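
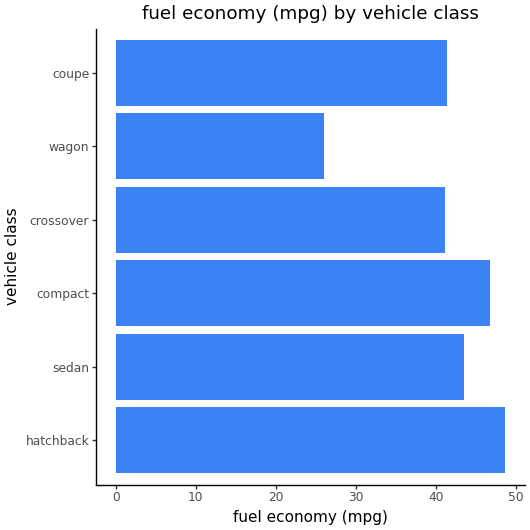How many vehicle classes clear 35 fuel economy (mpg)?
5

Above 35: hatchback, sedan, compact, crossover, coupe.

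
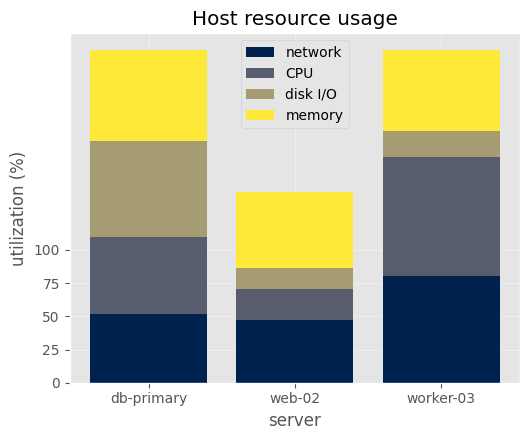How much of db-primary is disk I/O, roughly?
disk I/O top ≈ 175, bottom ≈ 100; segment ≈ 75.

≈ 75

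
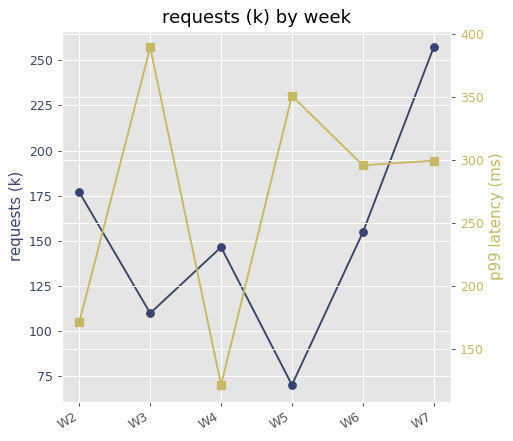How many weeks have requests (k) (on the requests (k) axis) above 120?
4

Above 120: W2, W4, W6, W7.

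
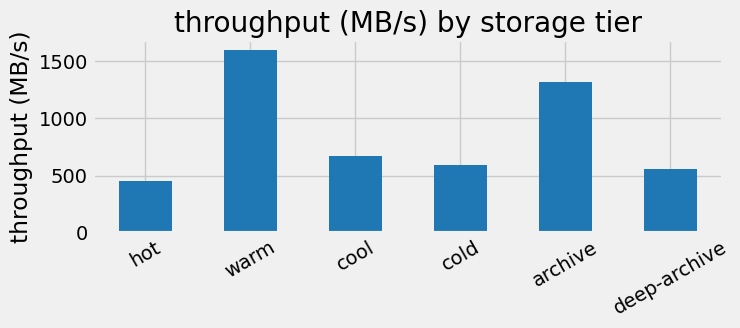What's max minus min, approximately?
≈ 1200

Max warm ≈ 1600, min hot ≈ 400; range ≈ 1200.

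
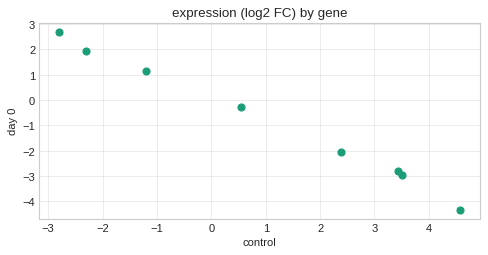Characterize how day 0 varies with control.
negative, strong

Points are negatively correlated; strong (|r| ≈ 1.0).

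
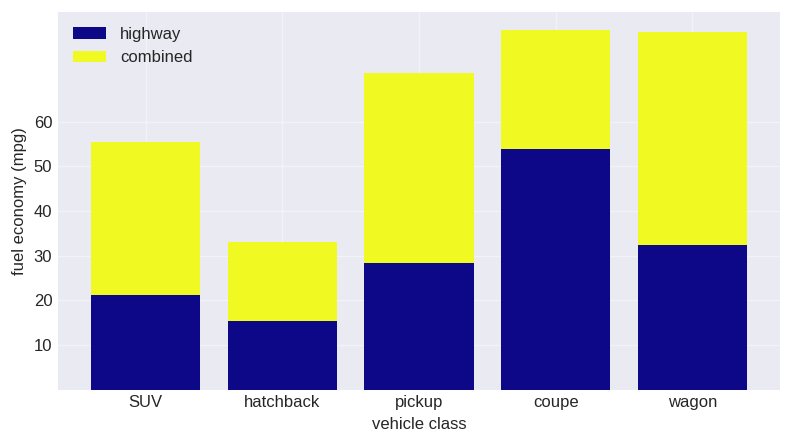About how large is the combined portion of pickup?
≈ 40

combined top ≈ 70, bottom ≈ 30; segment ≈ 40.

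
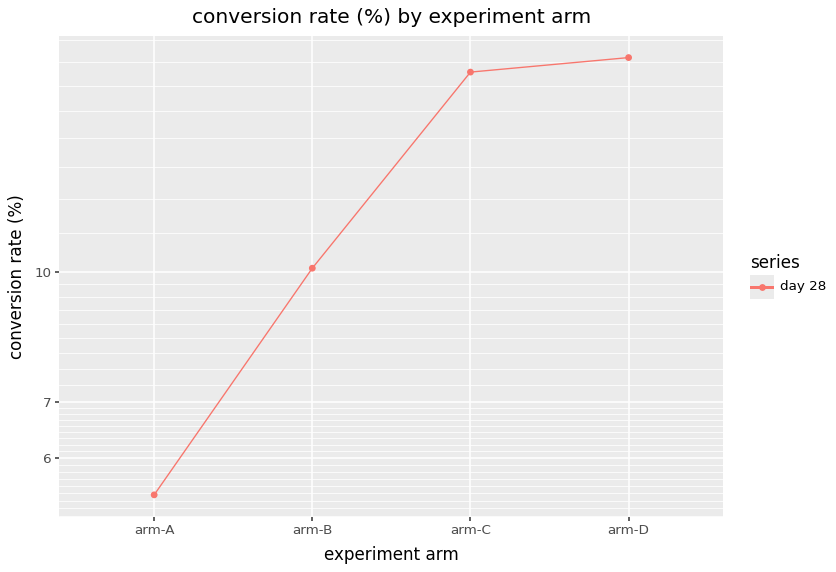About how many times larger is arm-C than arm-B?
arm-C ≈ 18, arm-B ≈ 10; 18/10 ≈ 1.8.

≈ 1.8×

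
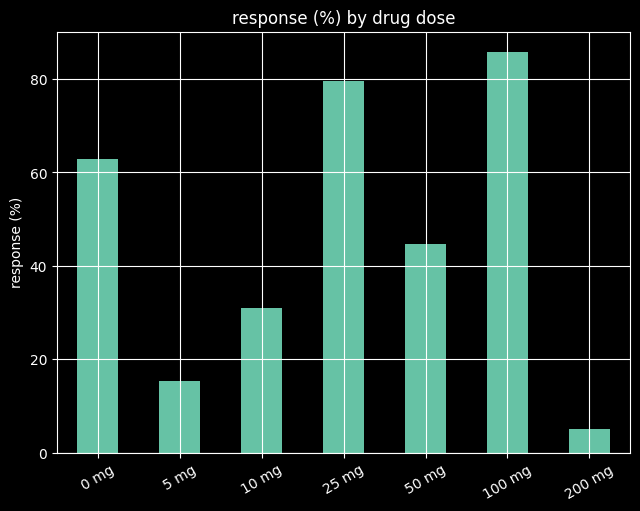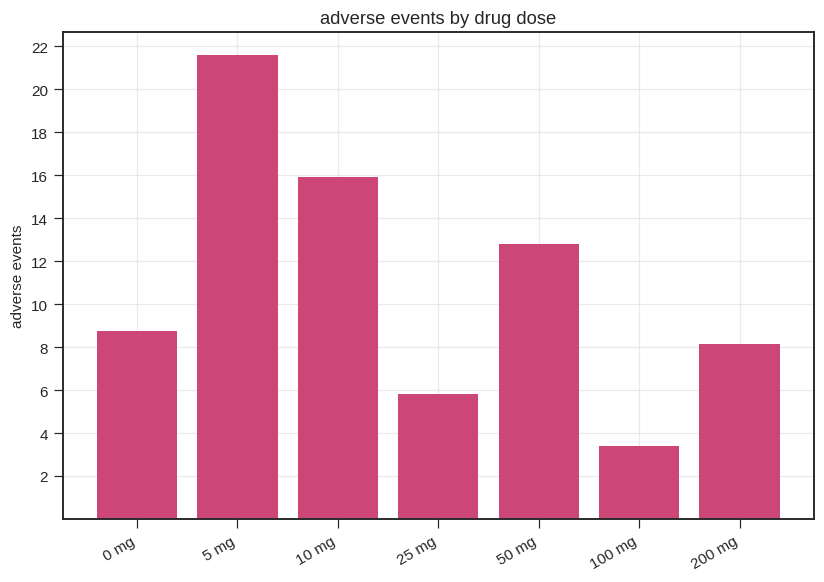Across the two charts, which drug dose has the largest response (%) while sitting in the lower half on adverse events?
100 mg

Chart 2 median adverse events ≈ 8; below-median drug doses: 25 mg, 100 mg, 200 mg. Among those, 100 mg has the highest response (%) (≈ 90).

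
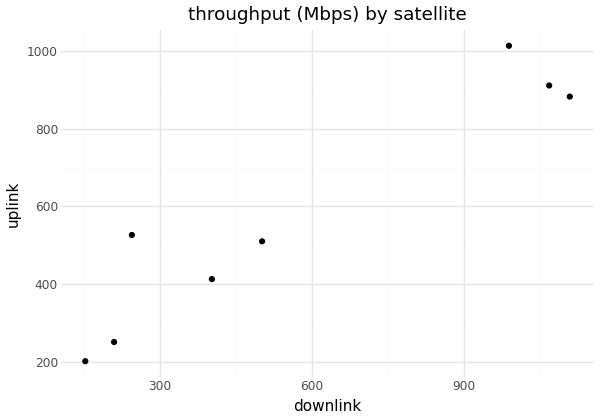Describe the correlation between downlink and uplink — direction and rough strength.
positive, strong

Points are positively correlated; strong (|r| ≈ 0.9).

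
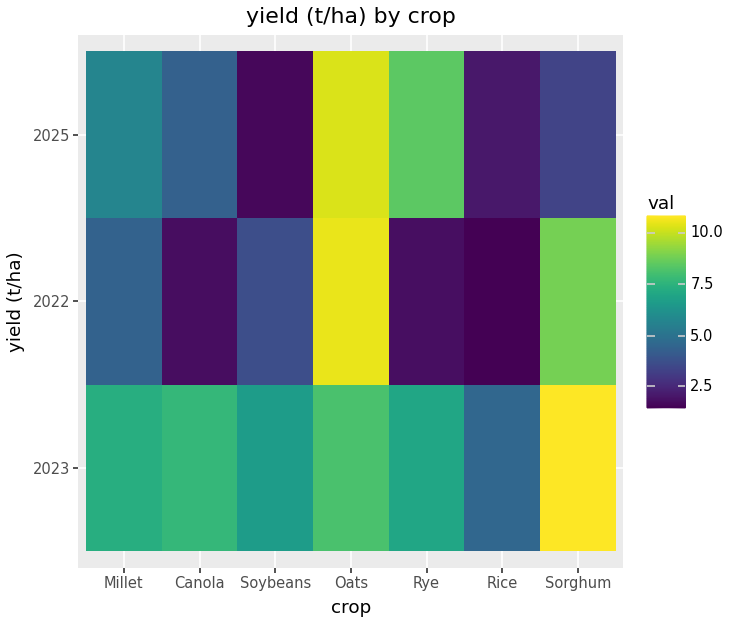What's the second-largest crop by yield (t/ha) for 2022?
Top 3 for 2022: Oats ≈ 11, Sorghum ≈ 9, Millet ≈ 4.

Sorghum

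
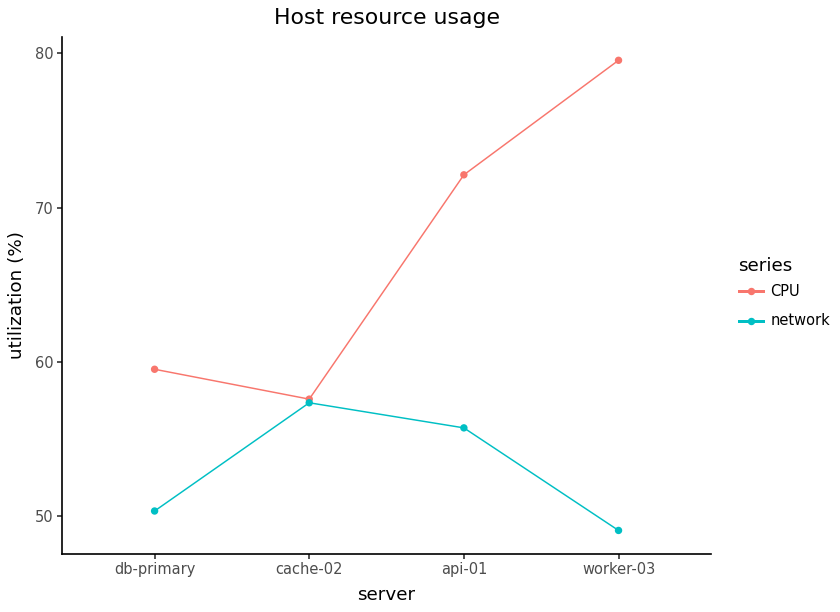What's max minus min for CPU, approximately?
Max worker-03 ≈ 80, min cache-02 ≈ 60; range ≈ 20.

≈ 20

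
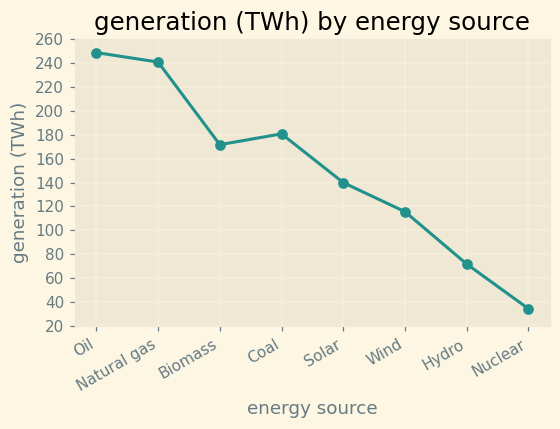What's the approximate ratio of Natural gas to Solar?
≈ 1.71×

Natural gas ≈ 240, Solar ≈ 140; 240/140 ≈ 1.71.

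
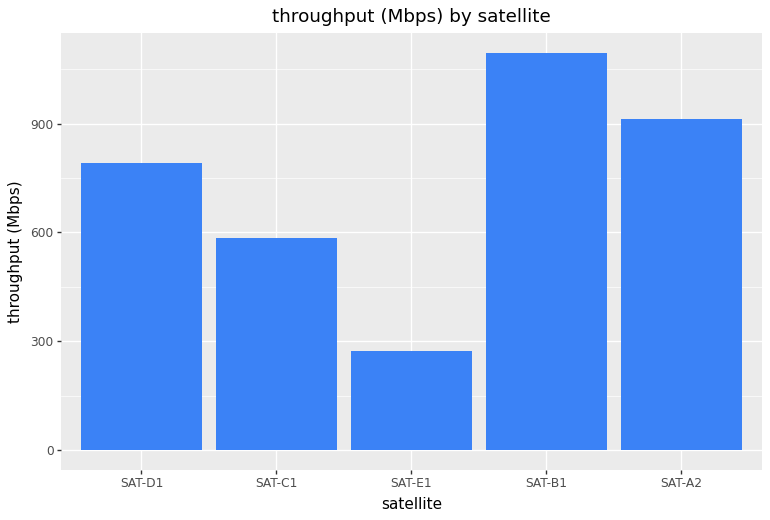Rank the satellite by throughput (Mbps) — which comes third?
Top 4: SAT-B1 ≈ 1100, SAT-A2 ≈ 900, SAT-D1 ≈ 800, SAT-C1 ≈ 600.

SAT-D1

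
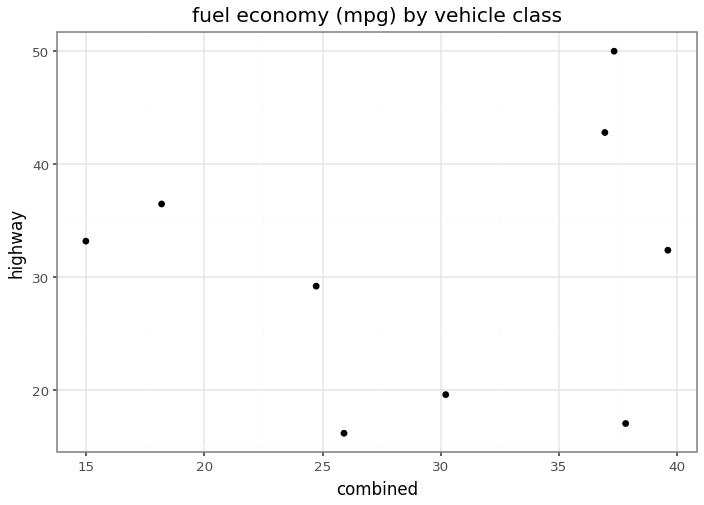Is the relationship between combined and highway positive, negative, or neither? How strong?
Points are roughly uncorrelated; weak (|r| ≈ 0.1).

no clear correlation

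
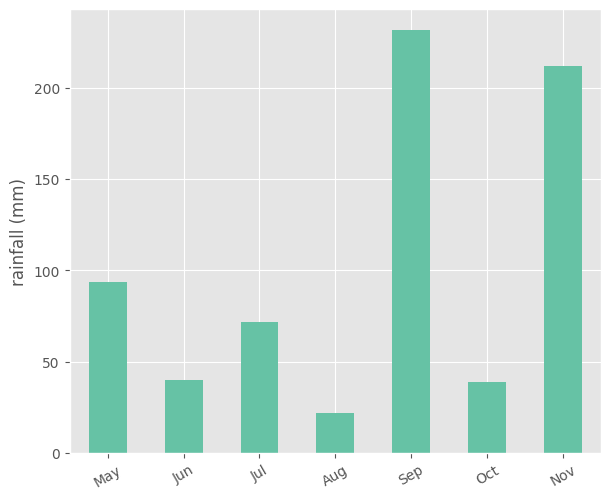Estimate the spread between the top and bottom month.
Max Sep ≈ 240, min Aug ≈ 20; range ≈ 220.

≈ 220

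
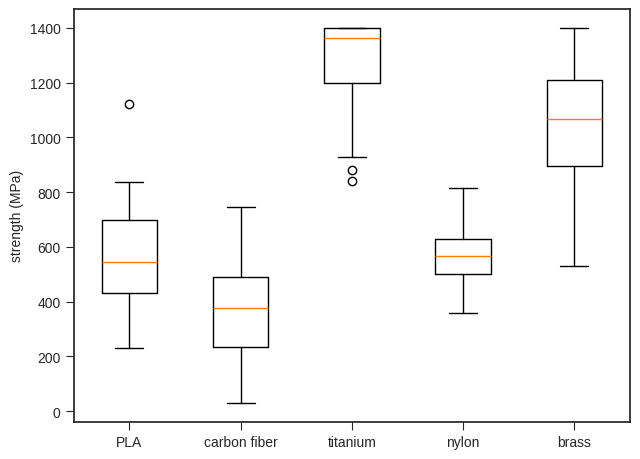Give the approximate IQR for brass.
Q3 ≈ 1200, Q1 ≈ 900; IQR ≈ 300.

≈ 300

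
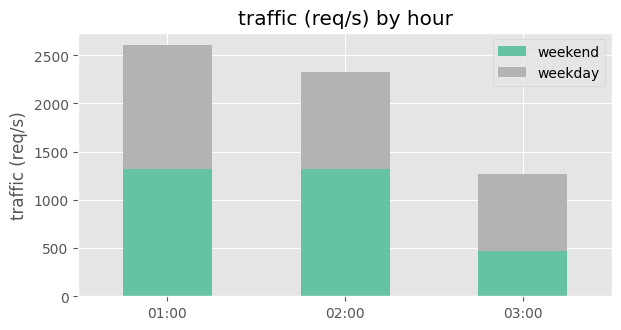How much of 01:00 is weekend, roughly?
≈ 1500

weekend top ≈ 1500, bottom ≈ 0; segment ≈ 1500.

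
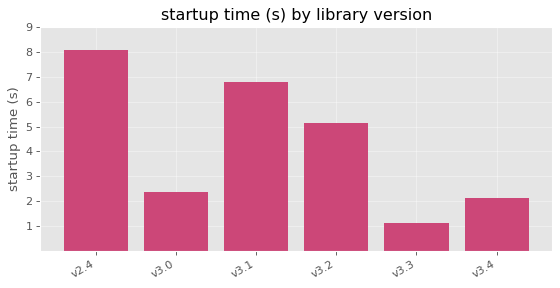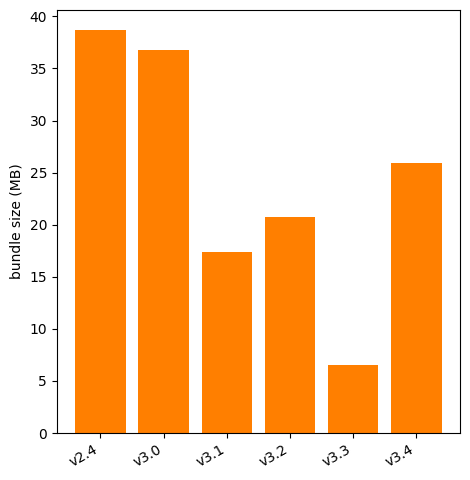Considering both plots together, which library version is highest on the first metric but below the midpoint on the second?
v3.1

Chart 2 median bundle size (MB) ≈ 25; below-median library versions: v3.1, v3.2, v3.3. Among those, v3.1 has the highest startup time (s) (≈ 7).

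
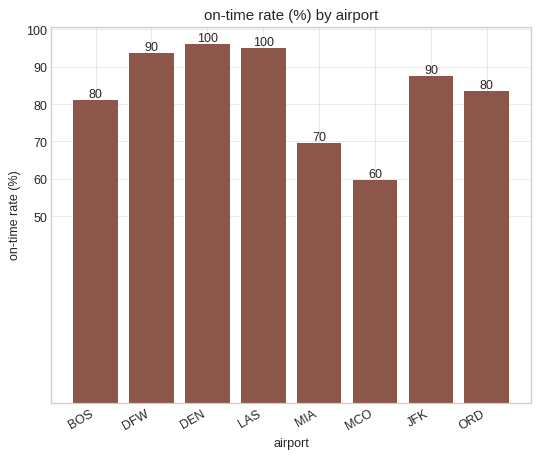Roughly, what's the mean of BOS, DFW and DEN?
(80 + 90 + 100) / 3 ≈ 90.

≈ 90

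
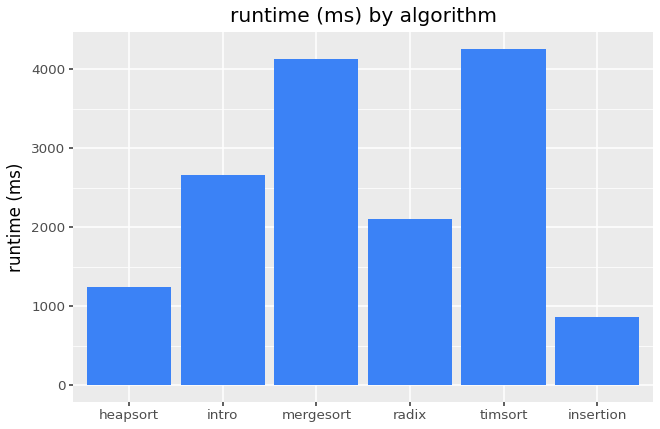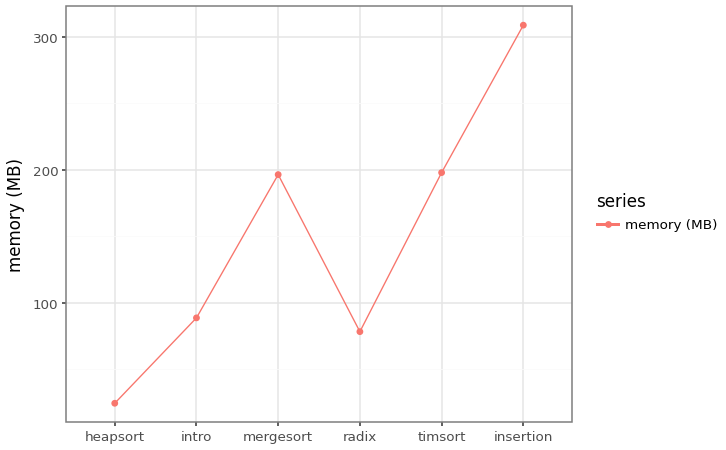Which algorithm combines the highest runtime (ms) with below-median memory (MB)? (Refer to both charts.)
Chart 2 median memory (MB) ≈ 150; below-median algorithms: heapsort, intro, radix. Among those, intro has the highest runtime (ms) (≈ 2500).

intro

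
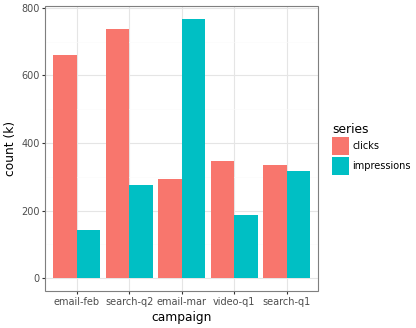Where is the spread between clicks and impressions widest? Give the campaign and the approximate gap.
email-feb: clicks ≈ 700, impressions ≈ 100 → gap ≈ 600. Next-largest (email-mar) is only ≈ 500.

email-feb, ≈ 600 k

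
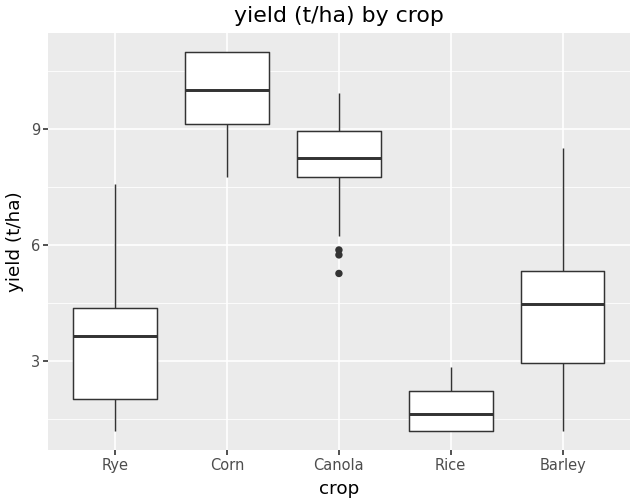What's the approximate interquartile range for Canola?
≈ 1

Q3 ≈ 9, Q1 ≈ 8; IQR ≈ 1.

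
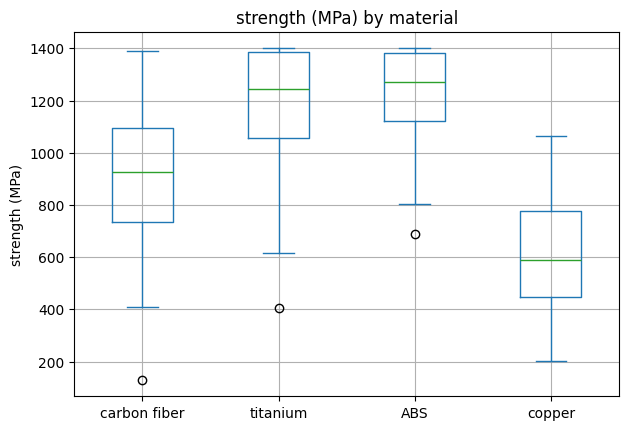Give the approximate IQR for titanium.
≈ 300

Q3 ≈ 1400, Q1 ≈ 1100; IQR ≈ 300.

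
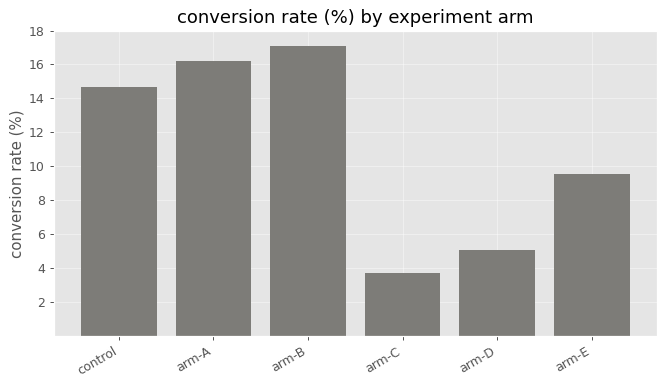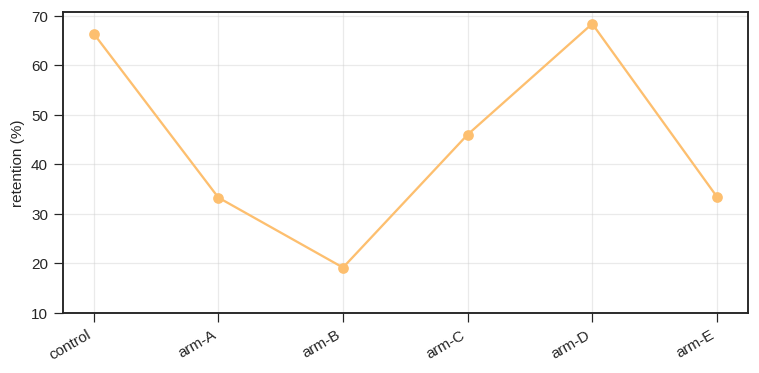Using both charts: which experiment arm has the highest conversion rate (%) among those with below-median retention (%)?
arm-B

Chart 2 median retention (%) ≈ 40; below-median experiment arms: arm-A, arm-B, arm-E. Among those, arm-B has the highest conversion rate (%) (≈ 18).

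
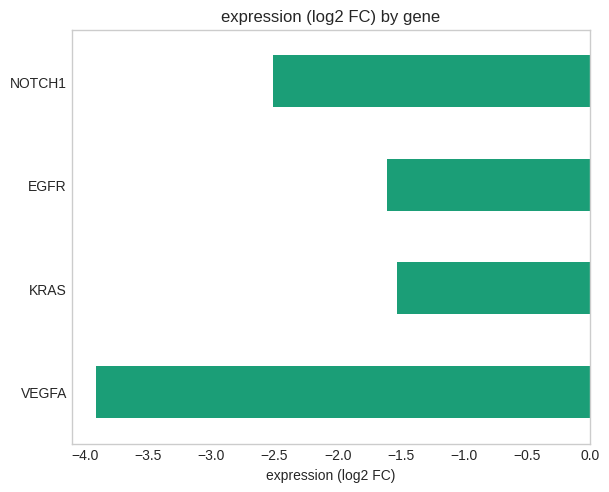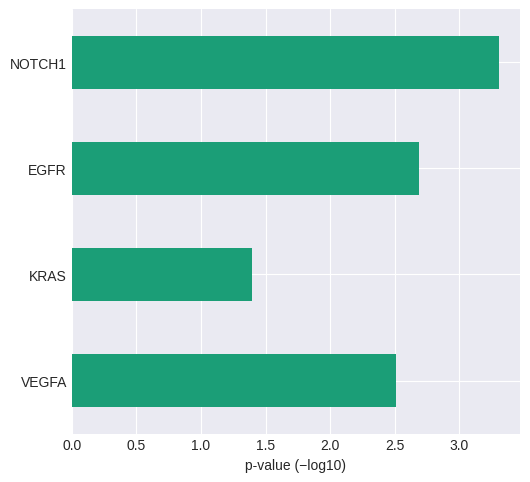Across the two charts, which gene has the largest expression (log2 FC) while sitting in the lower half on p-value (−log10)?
KRAS

Chart 2 median p-value (−log10) ≈ 2.5; below-median genes: VEGFA, KRAS. Among those, KRAS has the highest expression (log2 FC) (≈ -2).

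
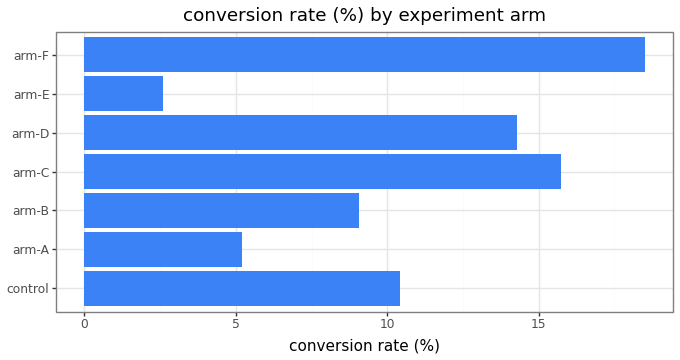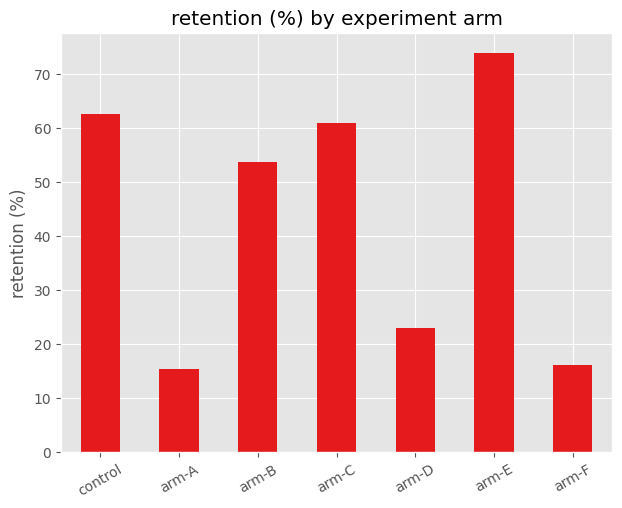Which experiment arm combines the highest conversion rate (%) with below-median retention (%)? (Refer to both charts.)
Chart 2 median retention (%) ≈ 50; below-median experiment arms: arm-A, arm-D, arm-F. Among those, arm-F has the highest conversion rate (%) (≈ 18).

arm-F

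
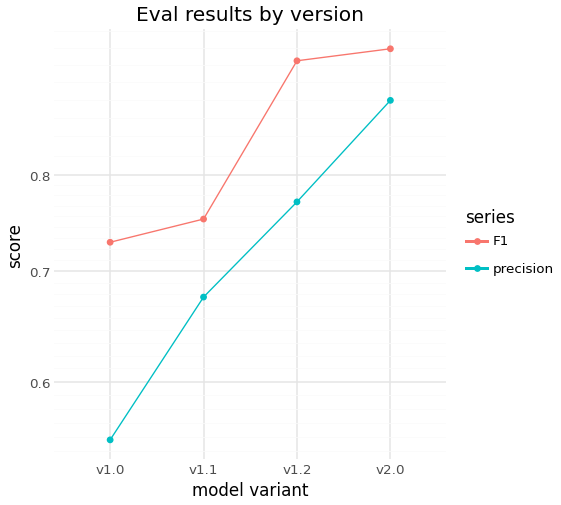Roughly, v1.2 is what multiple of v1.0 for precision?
≈ 1.36×

v1.2 ≈ 0.75, v1.0 ≈ 0.55; 0.75/0.55 ≈ 1.36.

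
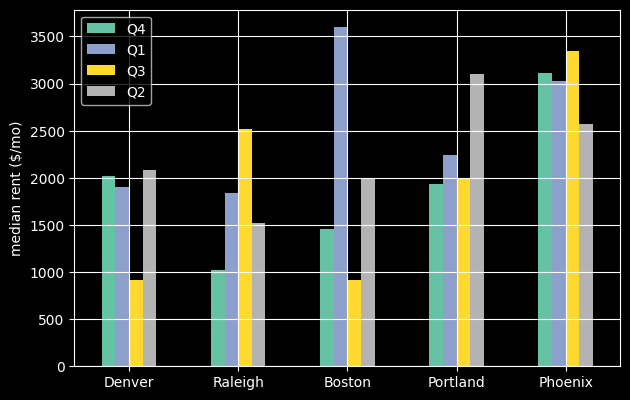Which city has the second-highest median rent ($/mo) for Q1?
Top 3 for Q1: Boston ≈ 3500, Phoenix ≈ 3000, Portland ≈ 2000.

Phoenix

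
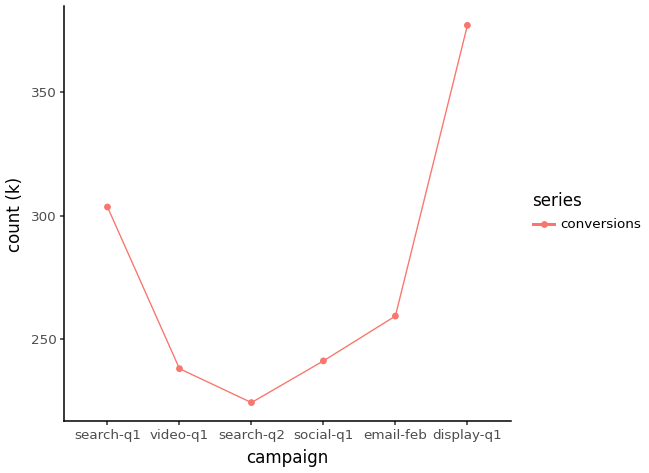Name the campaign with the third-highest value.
Top 4: display-q1 ≈ 380, search-q1 ≈ 300, email-feb ≈ 260, social-q1 ≈ 240.

email-feb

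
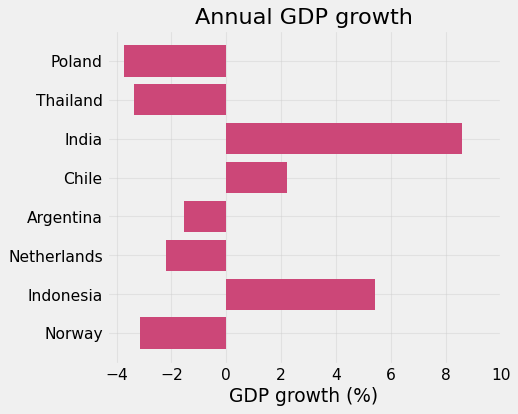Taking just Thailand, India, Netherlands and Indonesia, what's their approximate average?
≈ 2

(-4 + 8 + -2 + 6) / 4 ≈ 2.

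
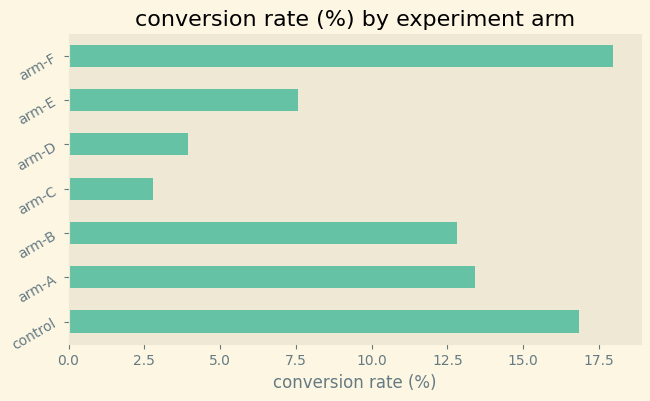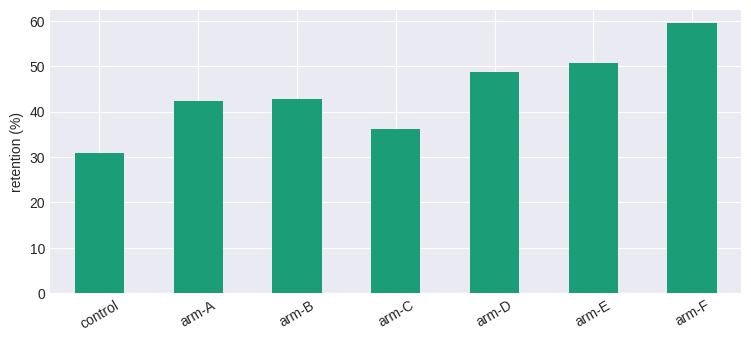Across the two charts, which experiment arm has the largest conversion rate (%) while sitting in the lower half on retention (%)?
control

Chart 2 median retention (%) ≈ 40; below-median experiment arms: control, arm-A, arm-C. Among those, control has the highest conversion rate (%) (≈ 16).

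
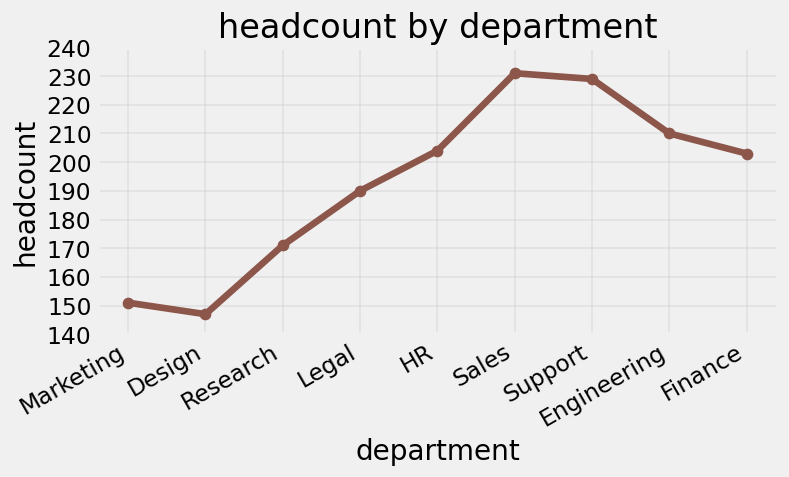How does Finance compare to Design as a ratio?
≈ 1.33×

Finance ≈ 200, Design ≈ 150; 200/150 ≈ 1.33.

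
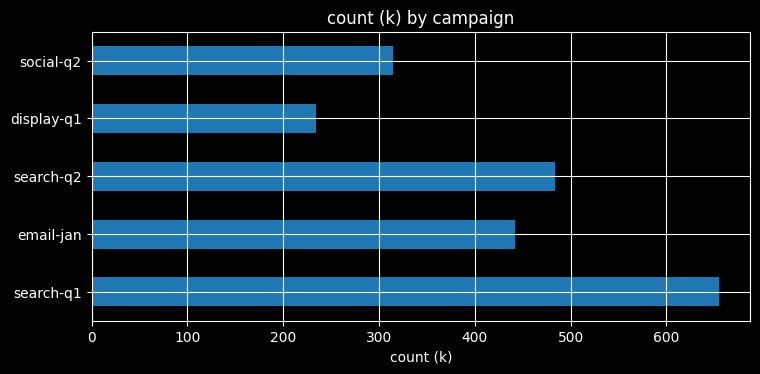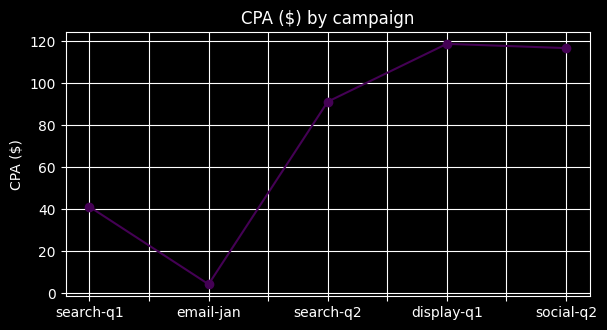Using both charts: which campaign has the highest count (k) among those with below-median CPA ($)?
Chart 2 median CPA ($) ≈ 100; below-median campaigns: search-q1, email-jan. Among those, search-q1 has the highest count (k) (≈ 700).

search-q1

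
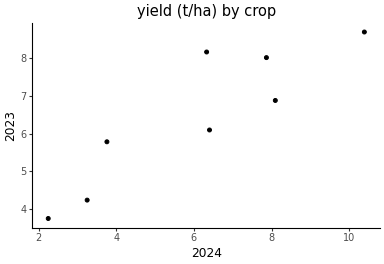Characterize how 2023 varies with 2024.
positive, strong

Points are positively correlated; strong (|r| ≈ 0.9).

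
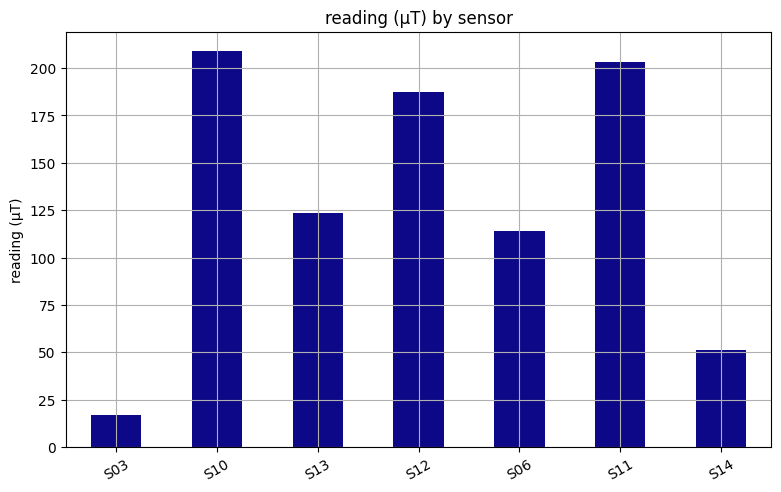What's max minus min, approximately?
Max S10 ≈ 200, min S03 ≈ 20; range ≈ 180.

≈ 180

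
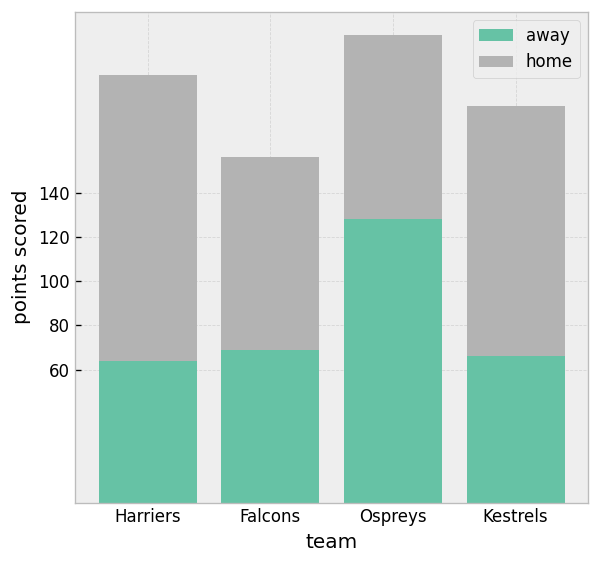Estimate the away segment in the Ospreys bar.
away top ≈ 120, bottom ≈ 0; segment ≈ 120.

≈ 120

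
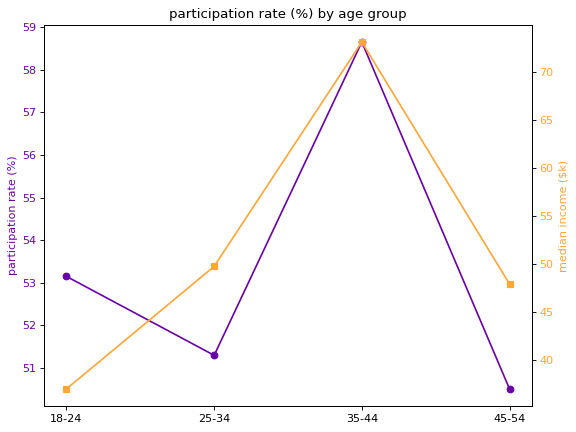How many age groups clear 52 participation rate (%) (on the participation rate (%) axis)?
2

Above 52: 18-24, 35-44.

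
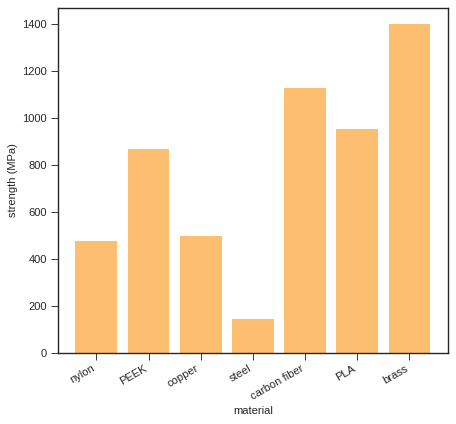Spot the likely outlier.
steel

steel ≈ 200; the rest sit between ≈ 400 and ≈ 1400.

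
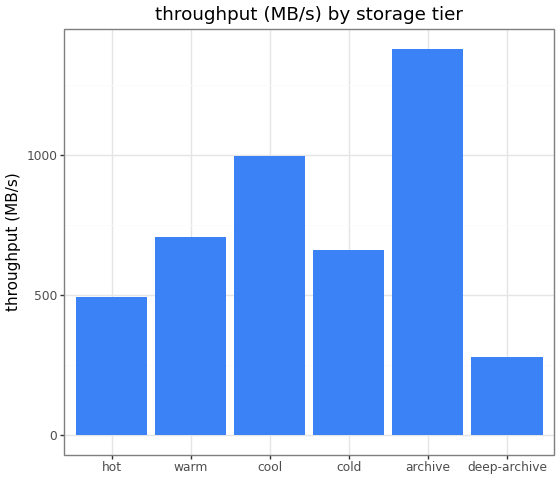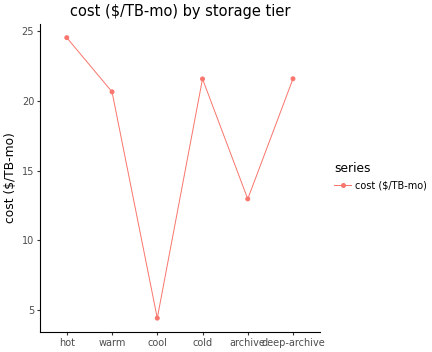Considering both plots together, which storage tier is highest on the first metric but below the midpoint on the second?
Chart 2 median cost ($/TB-mo) ≈ 20; below-median storage tiers: warm, cool, archive. Among those, archive has the highest throughput (MB/s) (≈ 1400).

archive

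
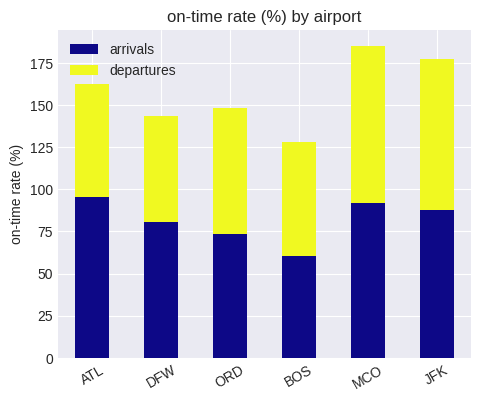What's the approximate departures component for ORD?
≈ 60

departures top ≈ 140, bottom ≈ 80; segment ≈ 60.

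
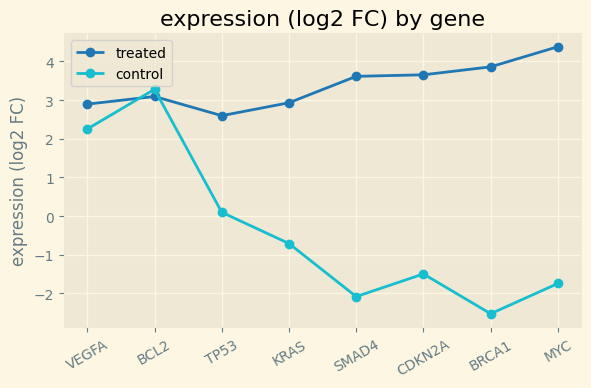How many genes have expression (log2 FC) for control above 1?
Above 1: VEGFA, BCL2.

2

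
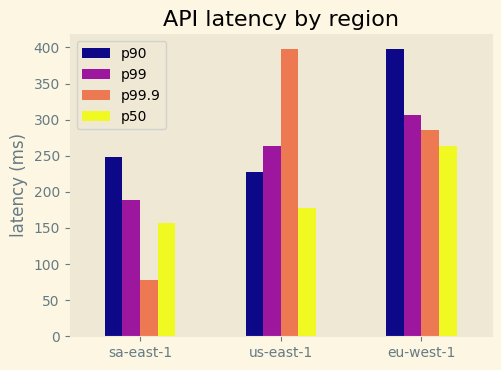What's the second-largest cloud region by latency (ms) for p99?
Top 3 for p99: eu-west-1 ≈ 300, us-east-1 ≈ 250, sa-east-1 ≈ 200.

us-east-1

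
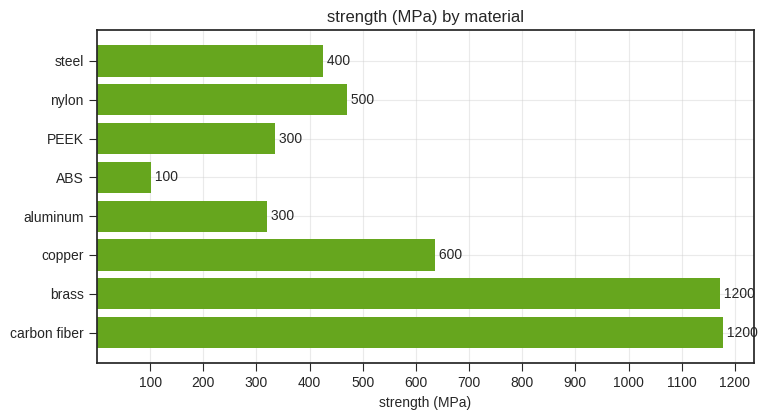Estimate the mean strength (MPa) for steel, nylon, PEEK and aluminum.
(400 + 500 + 300 + 300) / 4 ≈ 375.

≈ 375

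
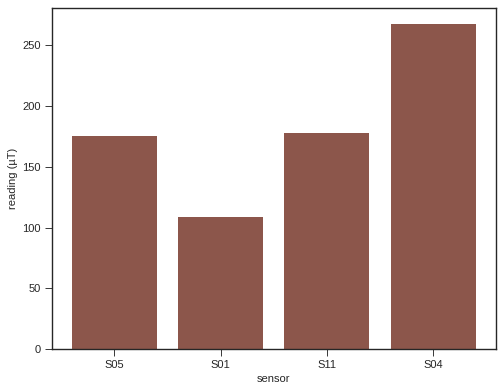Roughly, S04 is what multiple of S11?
S04 ≈ 275, S11 ≈ 175; 275/175 ≈ 1.57.

≈ 1.57×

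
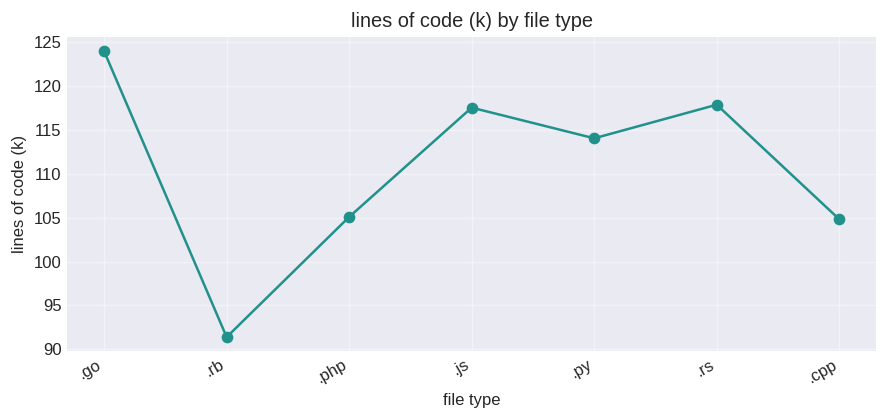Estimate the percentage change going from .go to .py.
≈ -8%

.go ≈ 125, .py ≈ 115; (115 − 125) / 125 ≈ -8%.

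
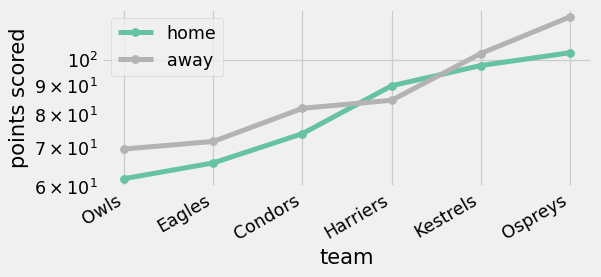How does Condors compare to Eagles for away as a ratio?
Condors ≈ 80, Eagles ≈ 70; 80/70 ≈ 1.14.

≈ 1.14×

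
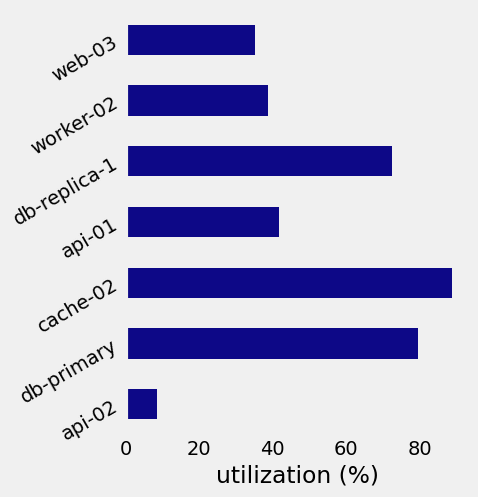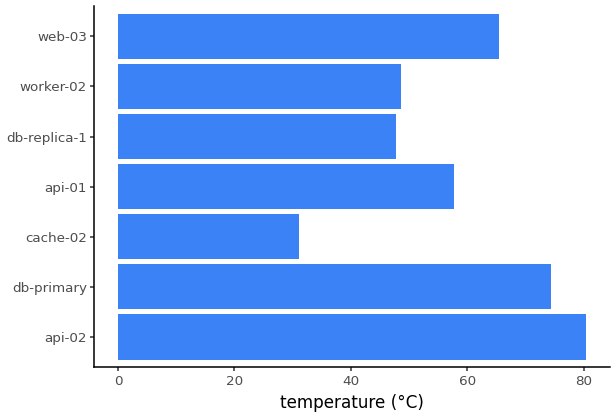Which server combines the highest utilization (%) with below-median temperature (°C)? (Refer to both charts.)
Chart 2 median temperature (°C) ≈ 60; below-median servers: cache-02, db-replica-1, worker-02. Among those, cache-02 has the highest utilization (%) (≈ 90).

cache-02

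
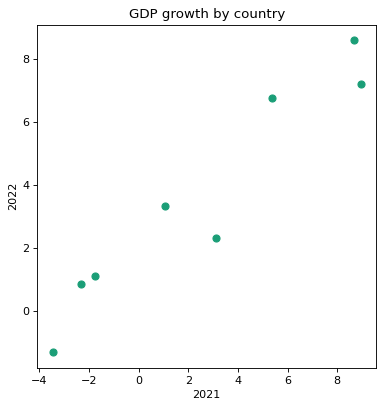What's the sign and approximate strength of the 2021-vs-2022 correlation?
positive, strong

Points are positively correlated; strong (|r| ≈ 1.0).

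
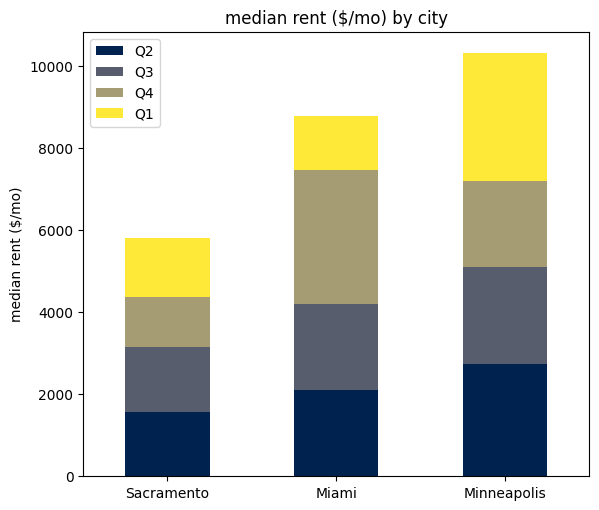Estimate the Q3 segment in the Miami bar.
≈ 2000

Q3 top ≈ 4000, bottom ≈ 2000; segment ≈ 2000.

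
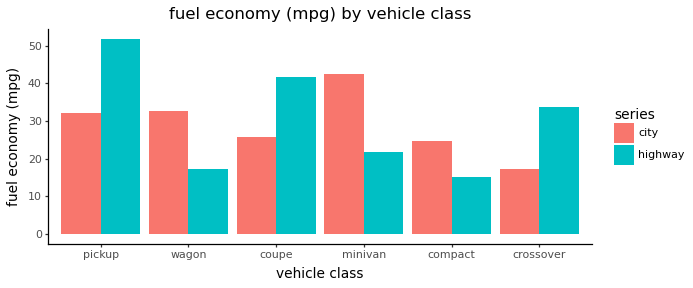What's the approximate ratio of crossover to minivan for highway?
≈ 1.75×

crossover ≈ 35, minivan ≈ 20; 35/20 ≈ 1.75.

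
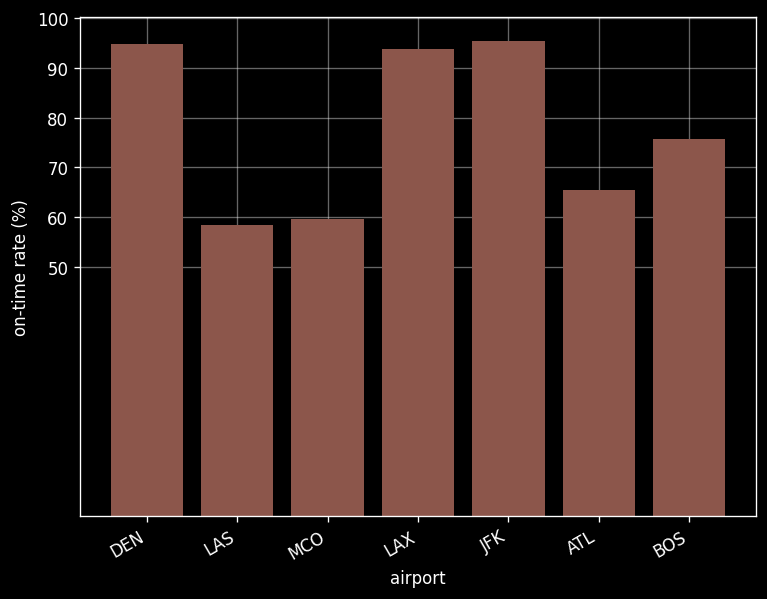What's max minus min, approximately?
≈ 40

Max JFK ≈ 100, min LAS ≈ 60; range ≈ 40.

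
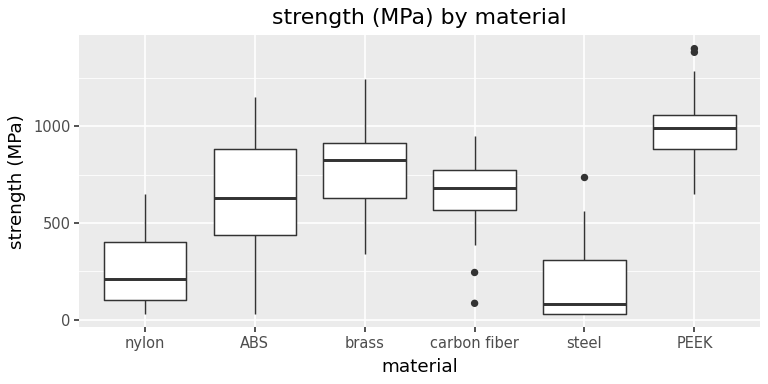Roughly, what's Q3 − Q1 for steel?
Q3 ≈ 300, Q1 ≈ 0; IQR ≈ 300.

≈ 300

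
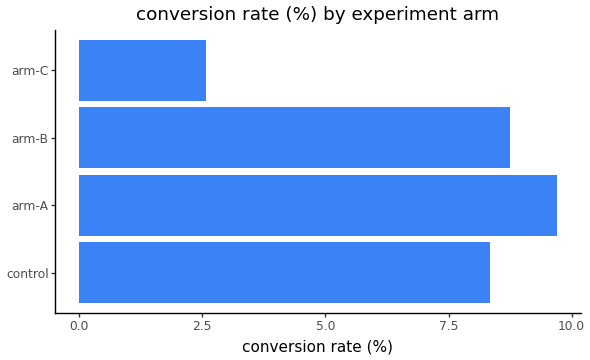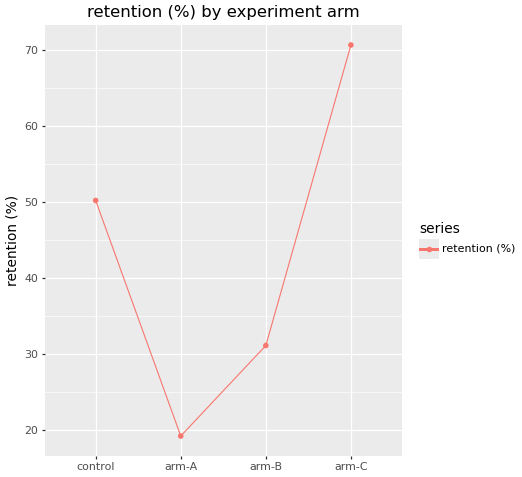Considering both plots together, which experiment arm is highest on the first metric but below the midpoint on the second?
arm-A

Chart 2 median retention (%) ≈ 40; below-median experiment arms: arm-A, arm-B. Among those, arm-A has the highest conversion rate (%) (≈ 10).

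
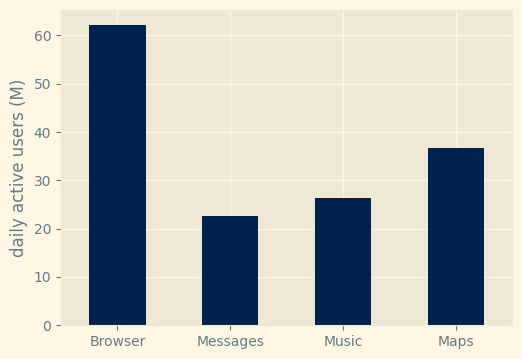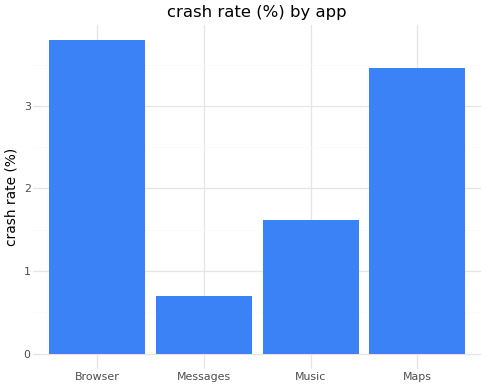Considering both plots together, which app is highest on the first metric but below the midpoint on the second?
Music

Chart 2 median crash rate (%) ≈ 2.5; below-median apps: Messages, Music. Among those, Music has the highest daily active users (M) (≈ 30).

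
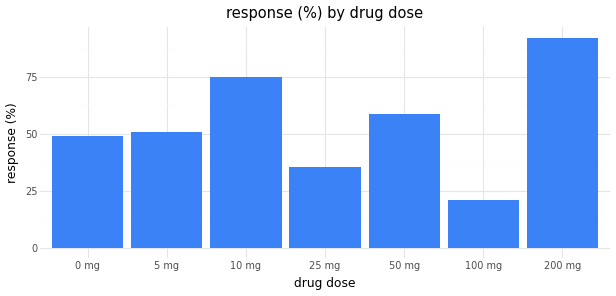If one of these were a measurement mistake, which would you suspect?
200 mg

200 mg ≈ 90; the rest sit between ≈ 20 and ≈ 70.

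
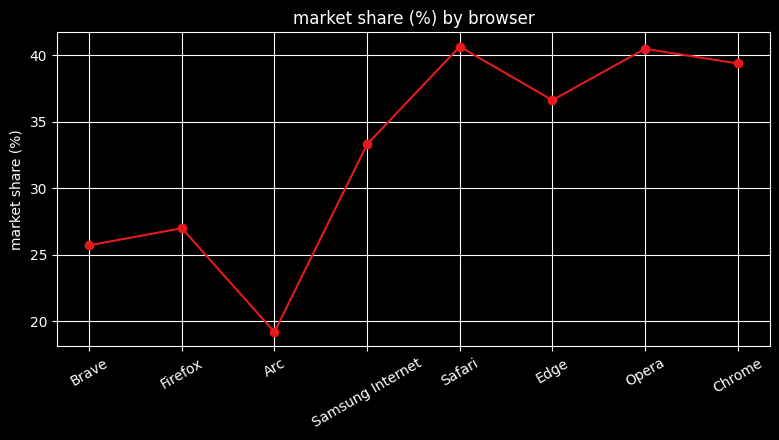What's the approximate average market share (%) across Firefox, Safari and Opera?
≈ 36

(28 + 40 + 40) / 3 ≈ 36.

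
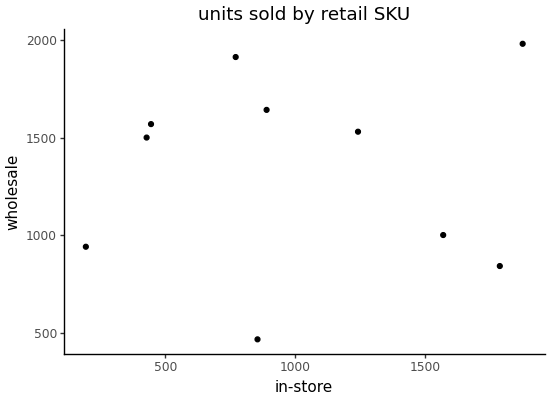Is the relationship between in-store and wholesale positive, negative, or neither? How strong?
Points are roughly uncorrelated; weak (|r| ≈ 0.0).

no clear correlation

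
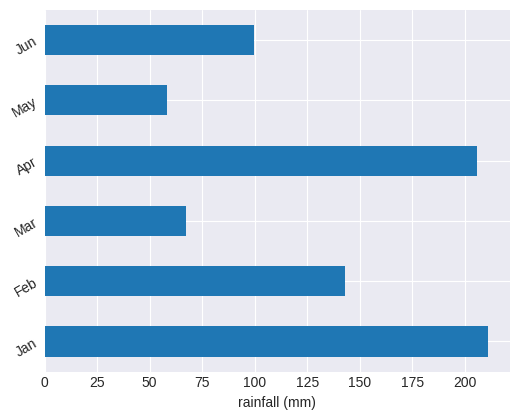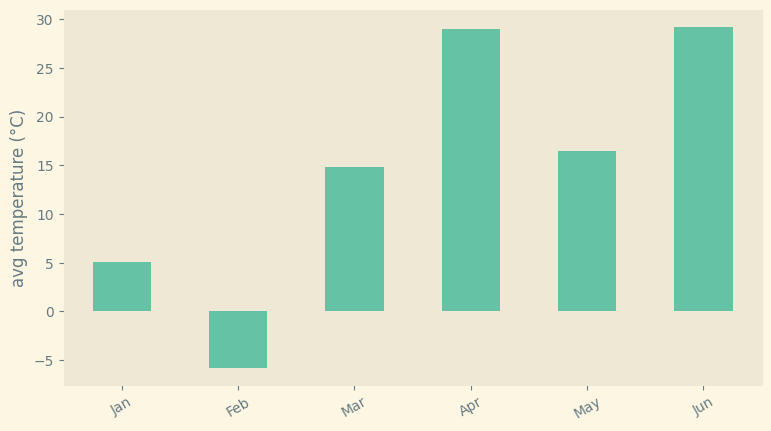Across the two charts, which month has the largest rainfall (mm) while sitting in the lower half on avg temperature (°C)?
Jan

Chart 2 median avg temperature (°C) ≈ 15; below-median months: Jan, Feb, Mar. Among those, Jan has the highest rainfall (mm) (≈ 220).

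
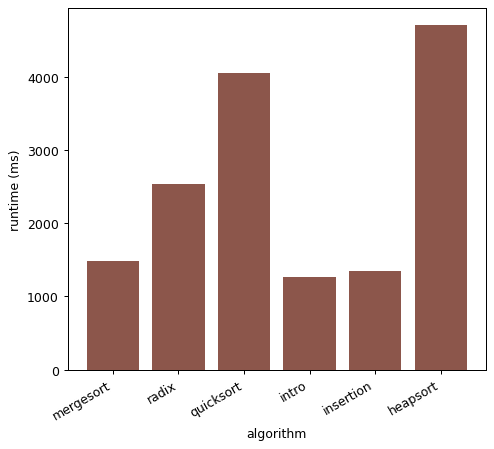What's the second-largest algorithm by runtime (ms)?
quicksort

Top 3: heapsort ≈ 4500, quicksort ≈ 4000, radix ≈ 2500.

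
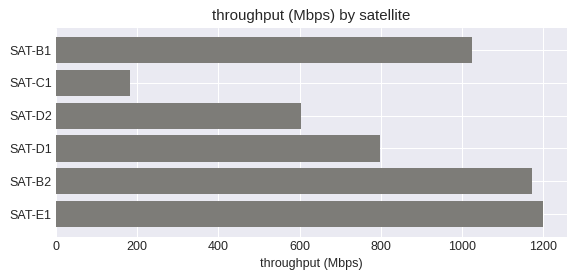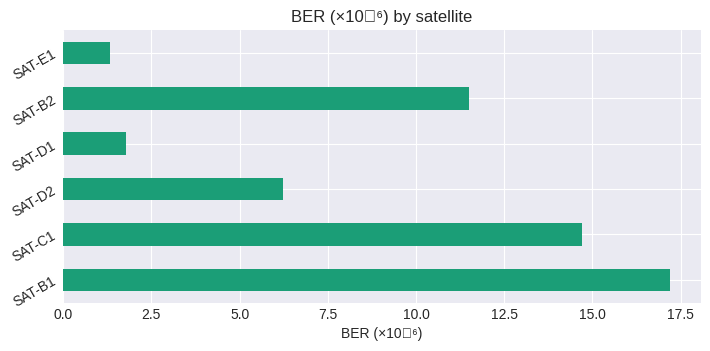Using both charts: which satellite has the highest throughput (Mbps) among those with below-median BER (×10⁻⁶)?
SAT-E1

Chart 2 median BER (×10⁻⁶) ≈ 8; below-median satellites: SAT-D2, SAT-D1, SAT-E1. Among those, SAT-E1 has the highest throughput (Mbps) (≈ 1200).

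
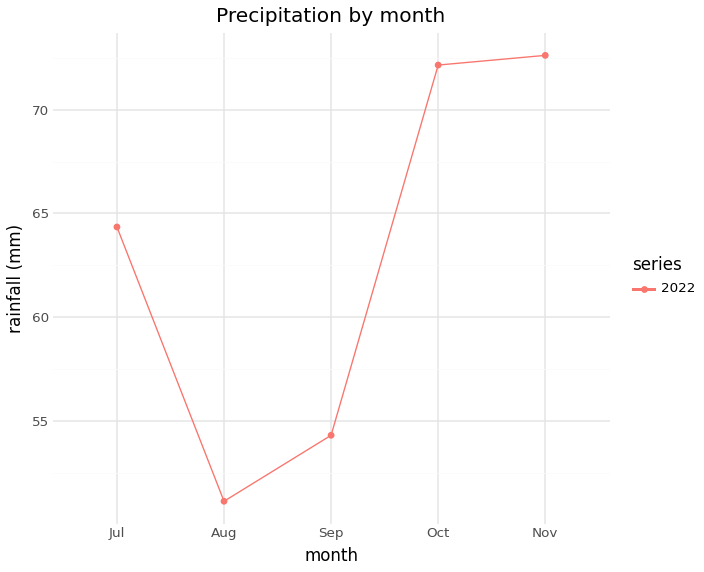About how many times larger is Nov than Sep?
Nov ≈ 72, Sep ≈ 54; 72/54 ≈ 1.33.

≈ 1.33×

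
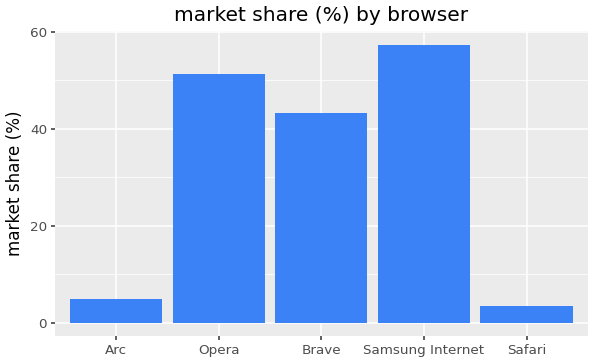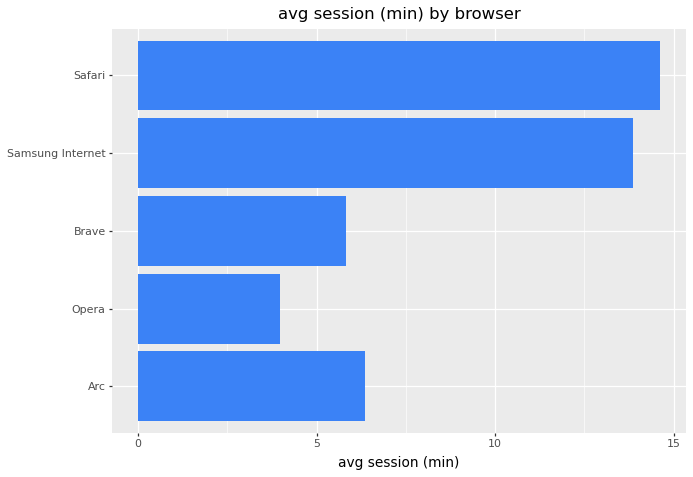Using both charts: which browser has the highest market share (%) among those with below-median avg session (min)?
Opera

Chart 2 median avg session (min) ≈ 6; below-median browsers: Opera, Brave. Among those, Opera has the highest market share (%) (≈ 50).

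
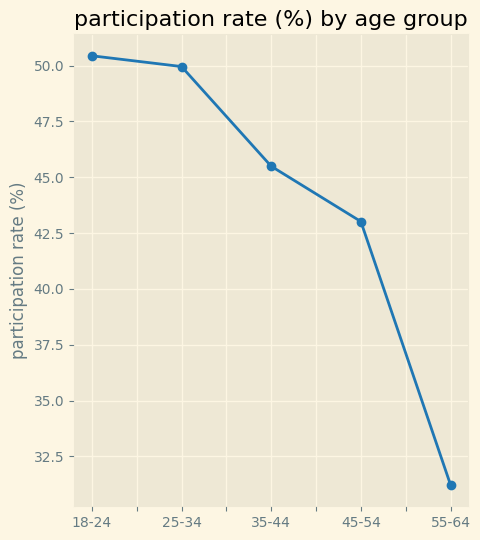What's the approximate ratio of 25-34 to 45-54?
25-34 ≈ 50, 45-54 ≈ 44; 50/44 ≈ 1.14.

≈ 1.14×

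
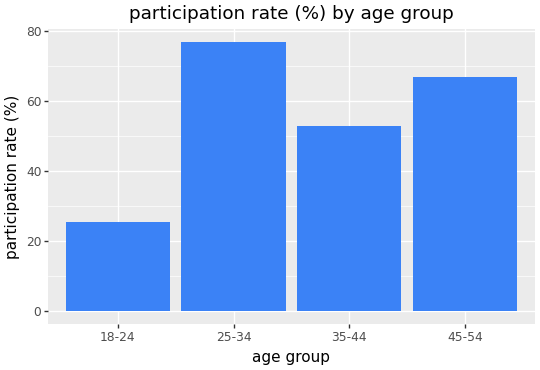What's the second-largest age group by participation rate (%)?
45-54

Top 3: 25-34 ≈ 80, 45-54 ≈ 70, 35-44 ≈ 50.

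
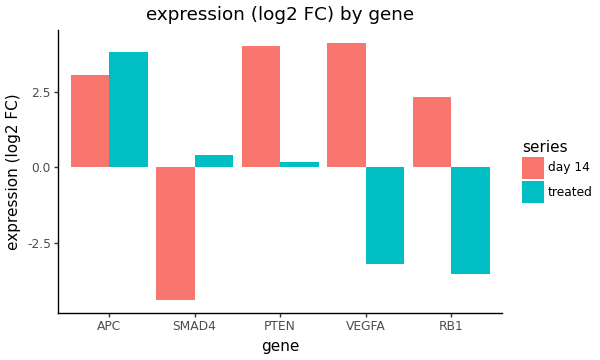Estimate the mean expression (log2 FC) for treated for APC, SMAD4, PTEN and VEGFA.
(4 + 0 + 0 + -3) / 4 ≈ 0.

≈ 0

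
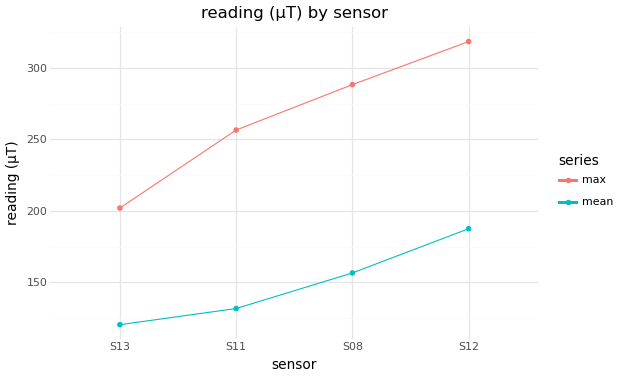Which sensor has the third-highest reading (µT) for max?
S11

Top 4 for max: S12 ≈ 320, S08 ≈ 280, S11 ≈ 260, S13 ≈ 200.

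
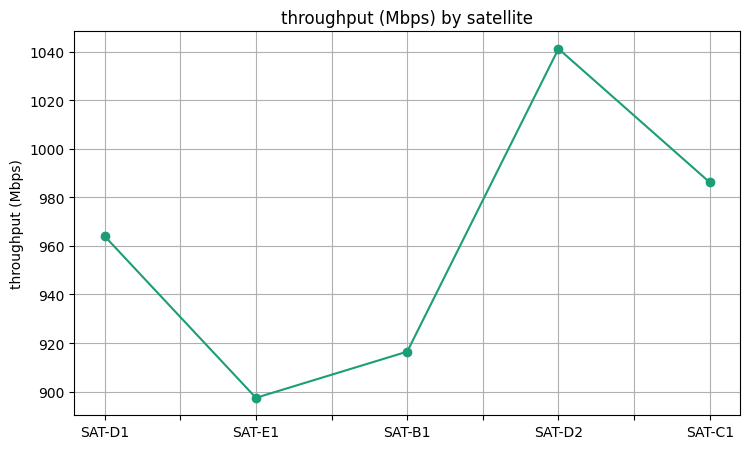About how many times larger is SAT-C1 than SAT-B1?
≈ 1.07×

SAT-C1 ≈ 980, SAT-B1 ≈ 920; 980/920 ≈ 1.07.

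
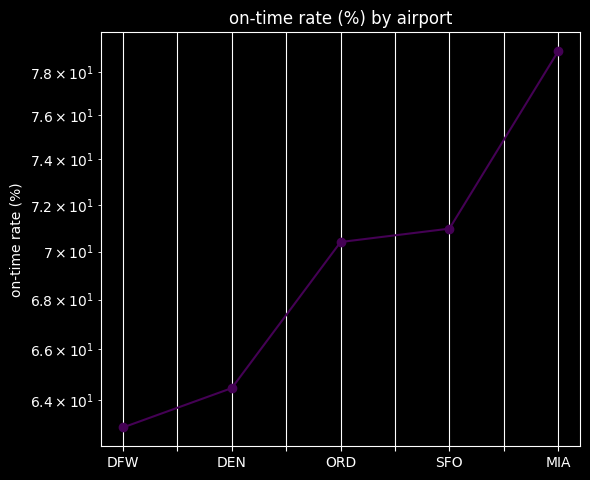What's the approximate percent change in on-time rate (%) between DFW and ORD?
≈ +12.9%

DFW ≈ 62, ORD ≈ 70; (70 − 62) / 62 ≈ +12.9%.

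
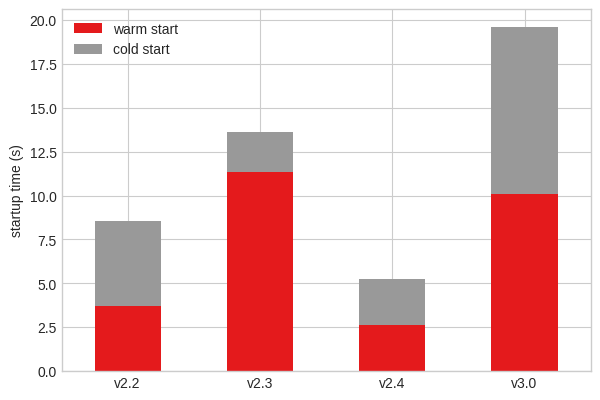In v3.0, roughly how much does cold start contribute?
cold start top ≈ 20, bottom ≈ 10; segment ≈ 10.

≈ 10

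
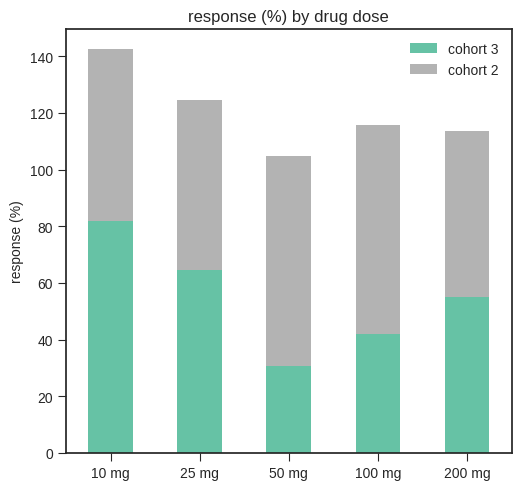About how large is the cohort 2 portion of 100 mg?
cohort 2 top ≈ 120, bottom ≈ 40; segment ≈ 80.

≈ 80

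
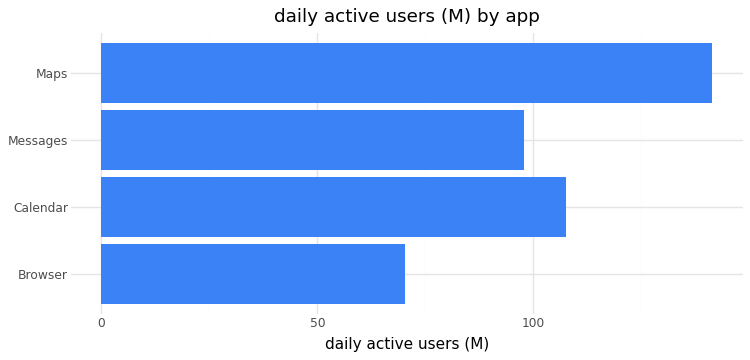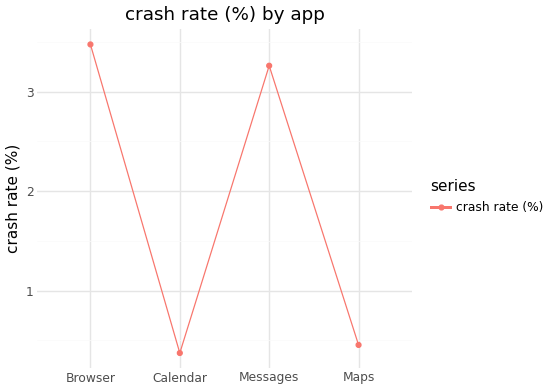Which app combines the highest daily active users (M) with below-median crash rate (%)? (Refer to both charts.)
Maps

Chart 2 median crash rate (%) ≈ 2; below-median apps: Calendar, Maps. Among those, Maps has the highest daily active users (M) (≈ 140).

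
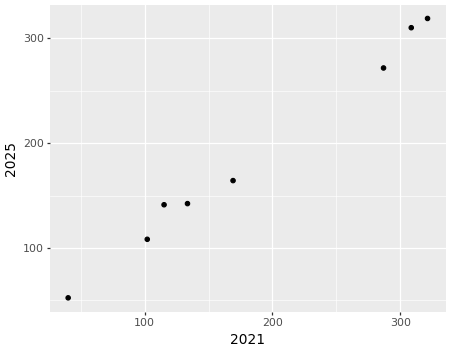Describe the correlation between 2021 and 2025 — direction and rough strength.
positive, strong

Points are positively correlated; strong (|r| ≈ 1.0).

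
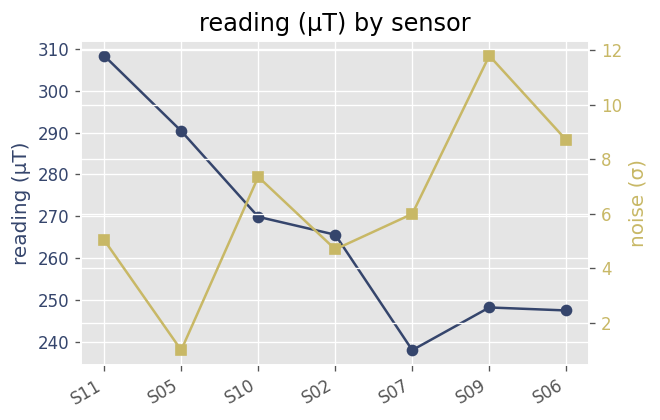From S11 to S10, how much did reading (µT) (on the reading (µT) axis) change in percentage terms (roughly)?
≈ -12.9%

S11 ≈ 310, S10 ≈ 270; (270 − 310) / 310 ≈ -12.9%.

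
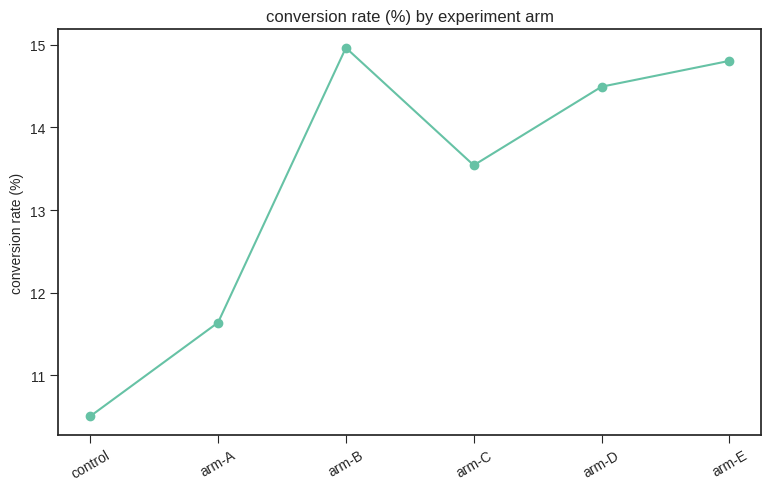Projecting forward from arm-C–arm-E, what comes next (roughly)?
Last three: 13.5, 14.5, 15.0 → slope ≈ 0.75/step → next ≈ 15.75.

≈ 15.75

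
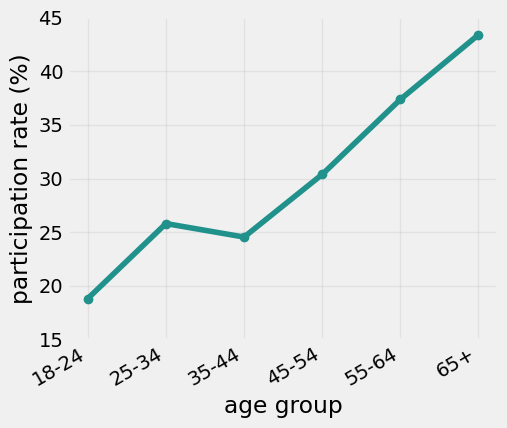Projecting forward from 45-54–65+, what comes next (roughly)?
Last three: 30, 35, 45 → slope ≈ 7.5/step → next ≈ 52.5.

≈ 52.5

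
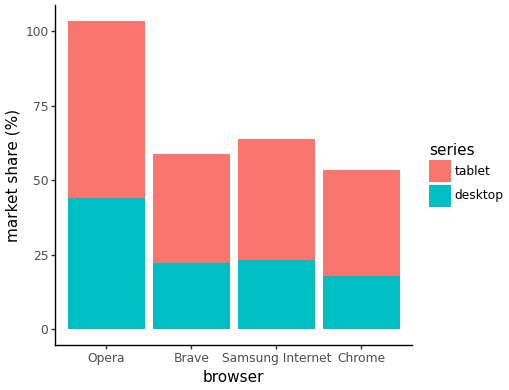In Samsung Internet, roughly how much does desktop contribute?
desktop top ≈ 20, bottom ≈ 0; segment ≈ 20.

≈ 20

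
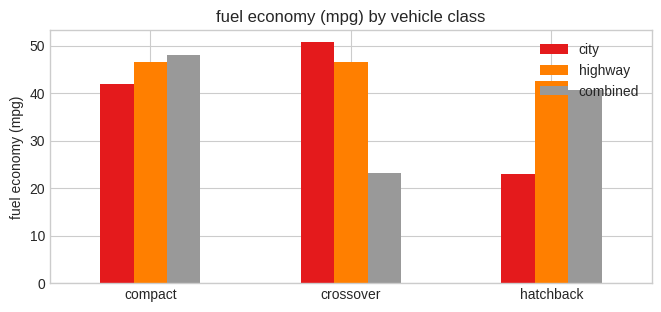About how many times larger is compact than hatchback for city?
compact ≈ 40, hatchback ≈ 25; 40/25 ≈ 1.6.

≈ 1.6×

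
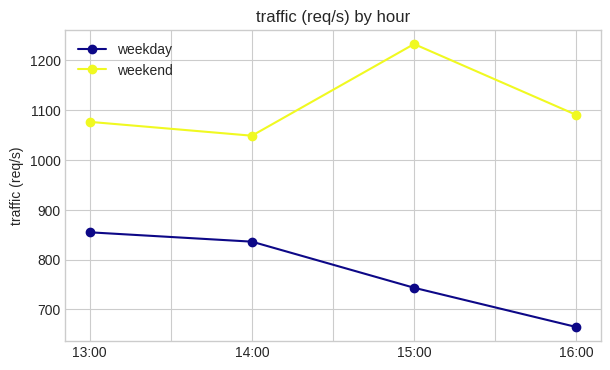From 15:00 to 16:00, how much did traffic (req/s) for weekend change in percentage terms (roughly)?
≈ -12%

15:00 ≈ 1250, 16:00 ≈ 1100; (1100 − 1250) / 1250 ≈ -12%.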